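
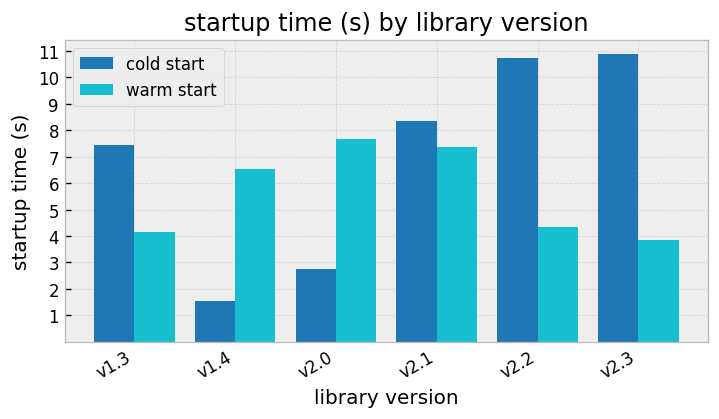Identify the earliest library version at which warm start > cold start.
v1.4

v1.3: warm start ≈ 4 vs cold start ≈ 7 (not yet); v1.4: warm start ≈ 7 vs cold start ≈ 2 (first crossover).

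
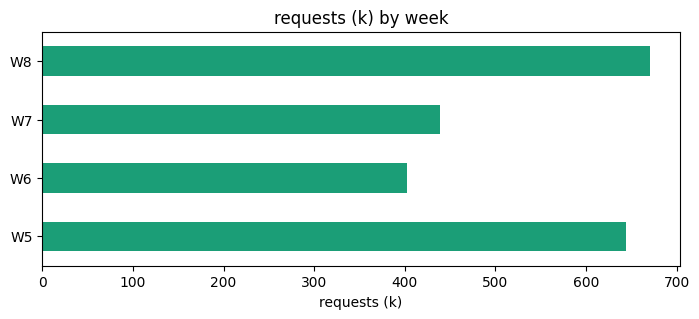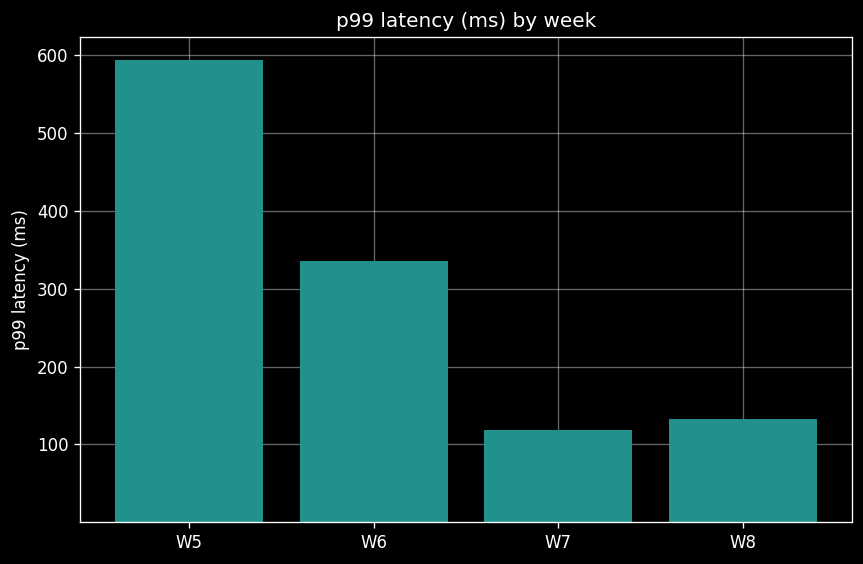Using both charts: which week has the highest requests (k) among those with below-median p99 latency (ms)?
W8

Chart 2 median p99 latency (ms) ≈ 200; below-median weeks: W7, W8. Among those, W8 has the highest requests (k) (≈ 700).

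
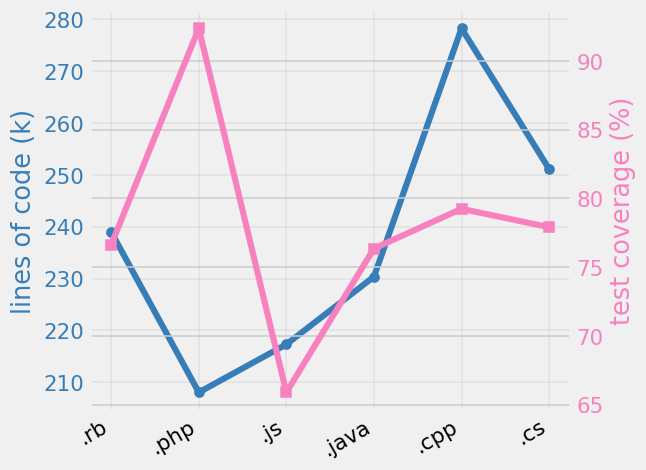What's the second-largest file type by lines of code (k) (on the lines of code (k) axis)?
Top 3 (on the lines of code (k) axis): .cpp ≈ 280, .cs ≈ 250, .rb ≈ 240.

.cs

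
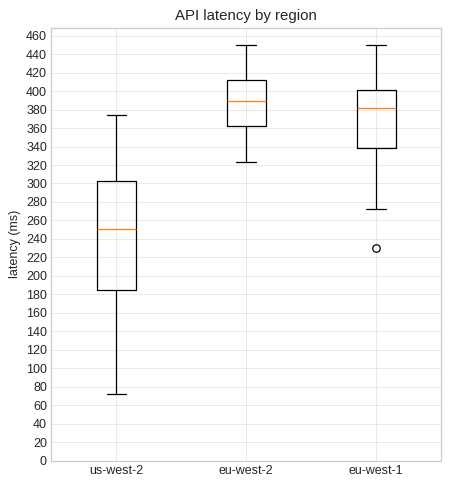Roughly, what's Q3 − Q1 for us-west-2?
Q3 ≈ 300, Q1 ≈ 180; IQR ≈ 120.

≈ 120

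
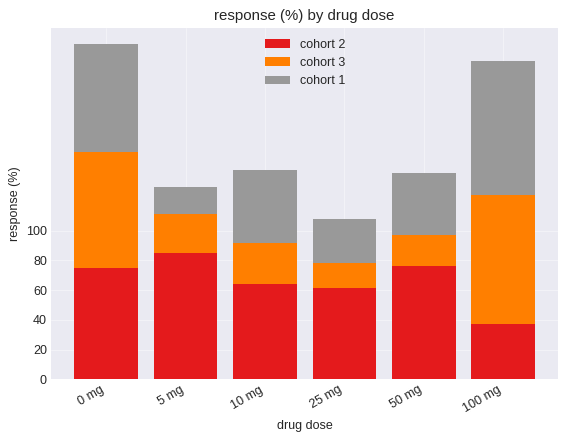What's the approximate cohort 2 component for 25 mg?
cohort 2 top ≈ 60, bottom ≈ 0; segment ≈ 60.

≈ 60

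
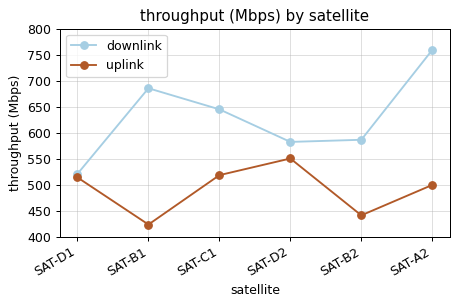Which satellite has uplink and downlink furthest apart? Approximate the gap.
SAT-B1: uplink ≈ 400, downlink ≈ 700 → gap ≈ 300. Next-largest (SAT-A2) is only ≈ 250.

SAT-B1, ≈ 300 Mbps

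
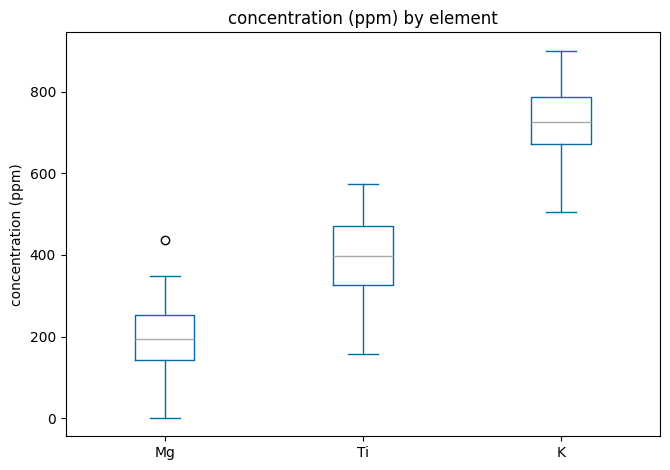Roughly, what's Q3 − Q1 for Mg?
Q3 ≈ 250, Q1 ≈ 150; IQR ≈ 100.

≈ 100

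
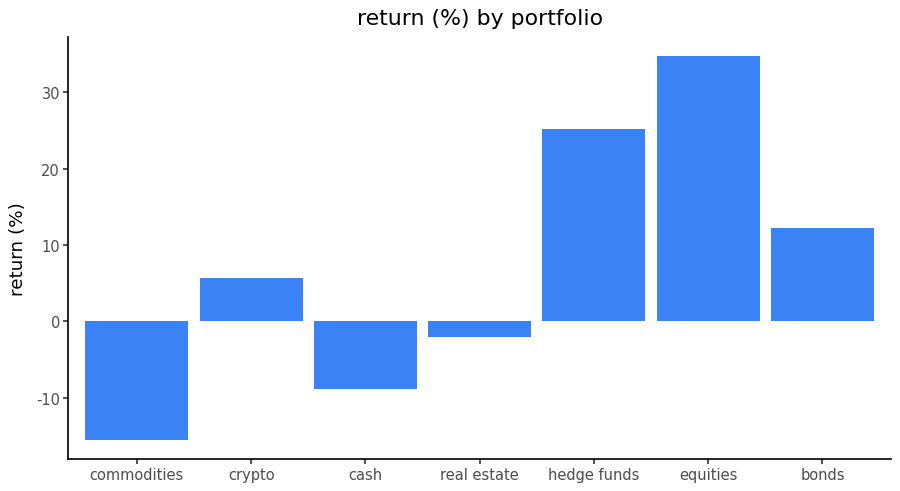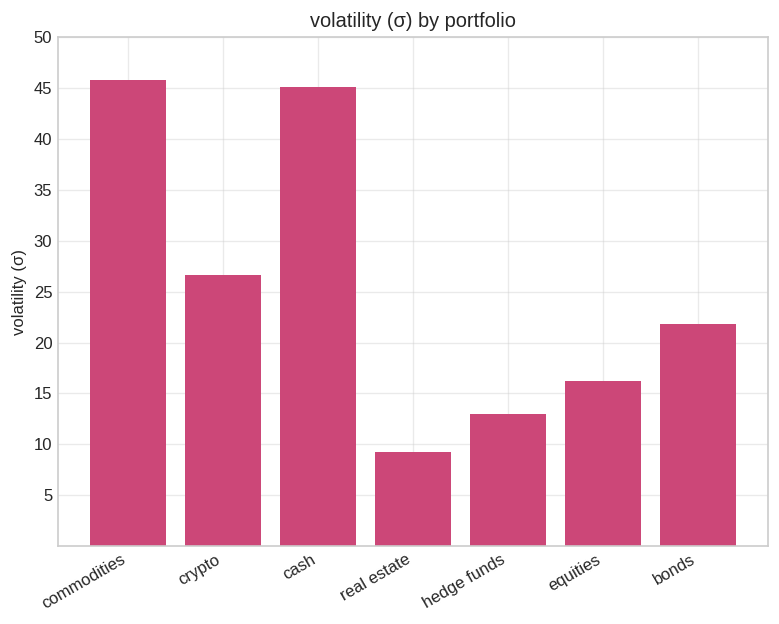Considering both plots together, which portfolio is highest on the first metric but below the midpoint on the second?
equities

Chart 2 median volatility (σ) ≈ 20; below-median portfolios: real estate, hedge funds, equities. Among those, equities has the highest return (%) (≈ 35).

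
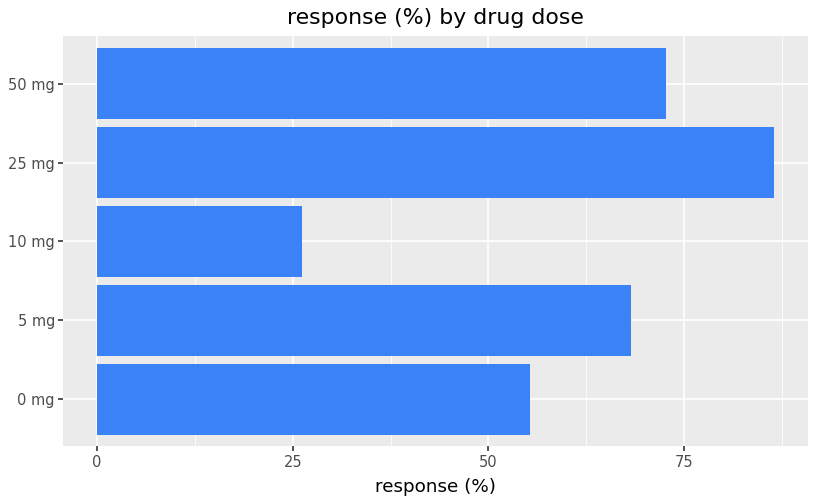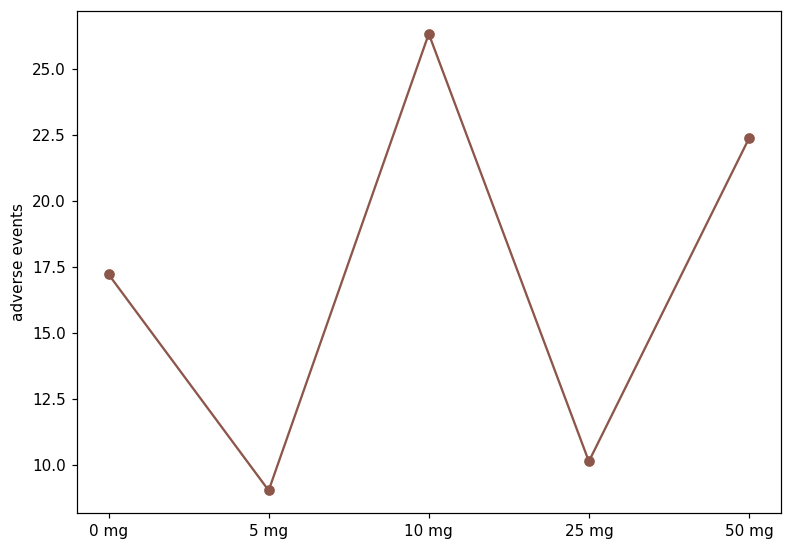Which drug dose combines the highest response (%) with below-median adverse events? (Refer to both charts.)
Chart 2 median adverse events ≈ 15; below-median drug doses: 5 mg, 25 mg. Among those, 25 mg has the highest response (%) (≈ 90).

25 mg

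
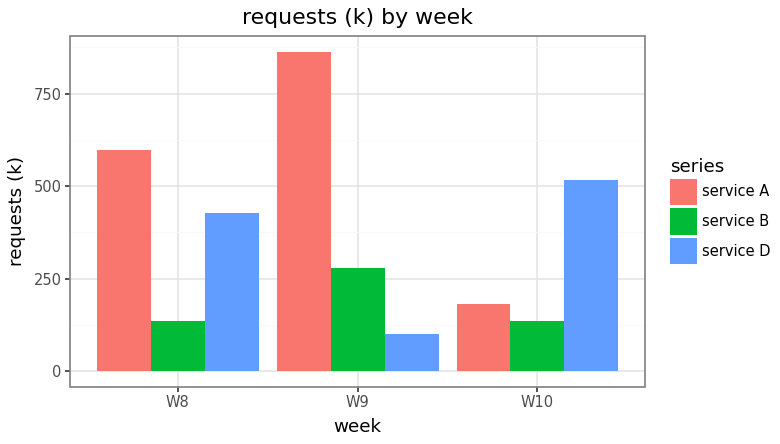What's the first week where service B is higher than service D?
W8: service B ≈ 100 vs service D ≈ 400 (not yet); W9: service B ≈ 300 vs service D ≈ 100 (first crossover).

W9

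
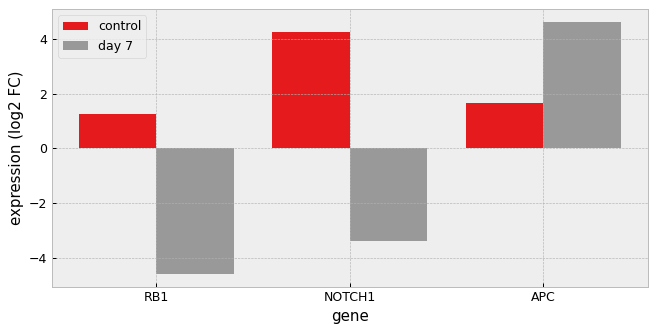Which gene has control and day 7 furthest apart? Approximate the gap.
NOTCH1, ≈ 7 log2 FC

NOTCH1: control ≈ 4, day 7 ≈ -3 → gap ≈ 7. Next-largest (RB1) is only ≈ 6.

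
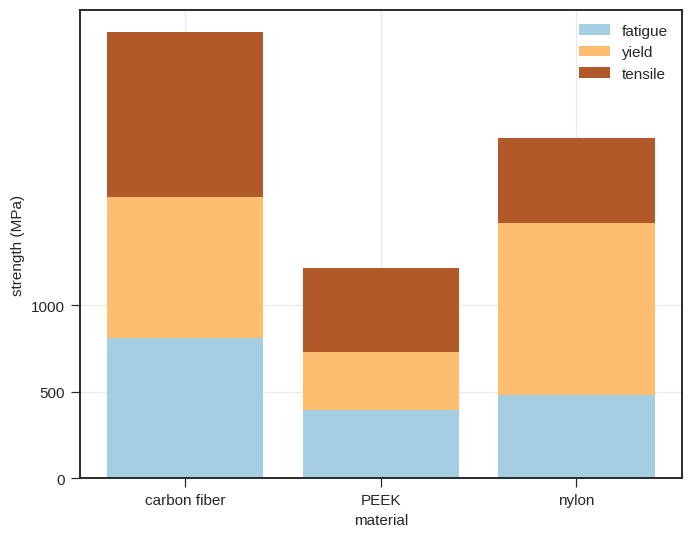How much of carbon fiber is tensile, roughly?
tensile top ≈ 2500, bottom ≈ 1500; segment ≈ 1000.

≈ 1000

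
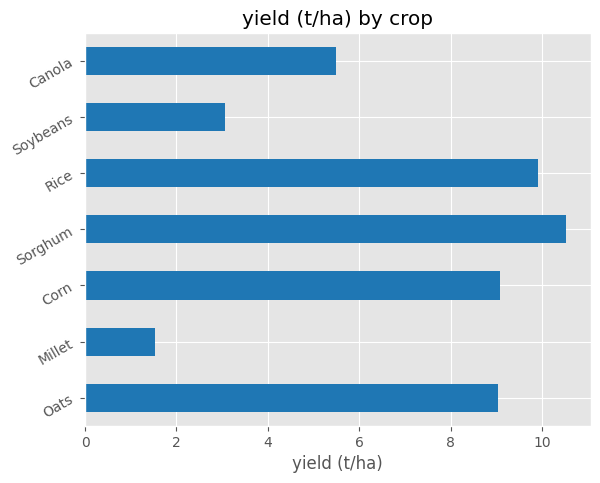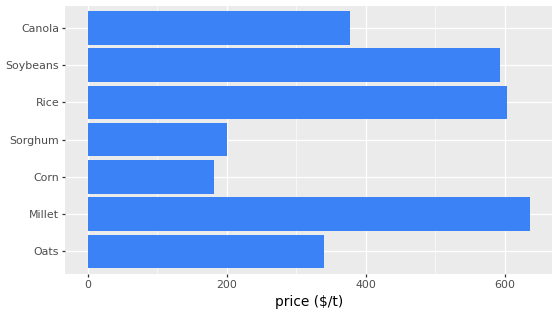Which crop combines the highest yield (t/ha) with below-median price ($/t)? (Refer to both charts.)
Chart 2 median price ($/t) ≈ 400; below-median crops: Oats, Corn, Sorghum. Among those, Sorghum has the highest yield (t/ha) (≈ 11).

Sorghum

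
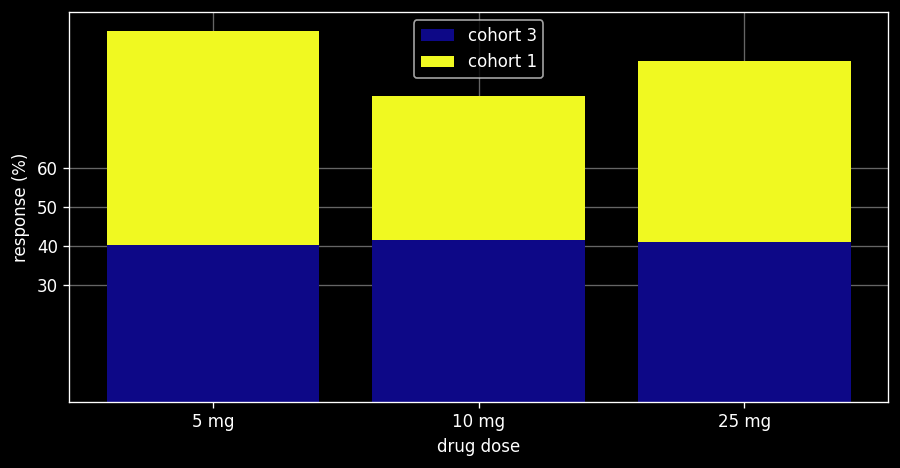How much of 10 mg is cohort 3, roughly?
cohort 3 top ≈ 40, bottom ≈ 0; segment ≈ 40.

≈ 40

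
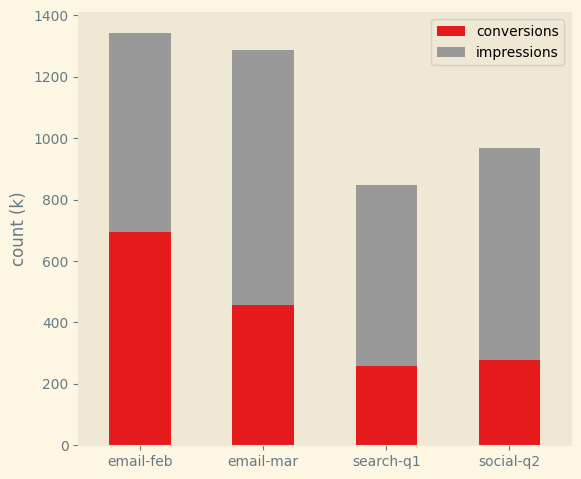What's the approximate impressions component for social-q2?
≈ 800

impressions top ≈ 1000, bottom ≈ 200; segment ≈ 800.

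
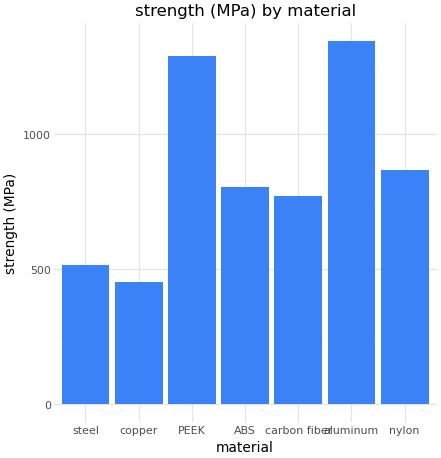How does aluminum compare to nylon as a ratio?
≈ 1.75×

aluminum ≈ 1400, nylon ≈ 800; 1400/800 ≈ 1.75.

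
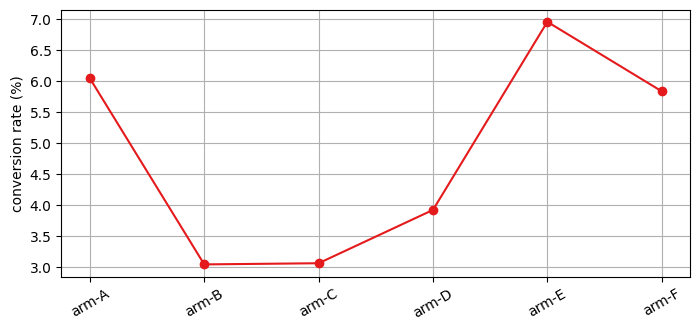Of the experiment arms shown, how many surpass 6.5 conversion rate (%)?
1

Above 6.5: arm-E.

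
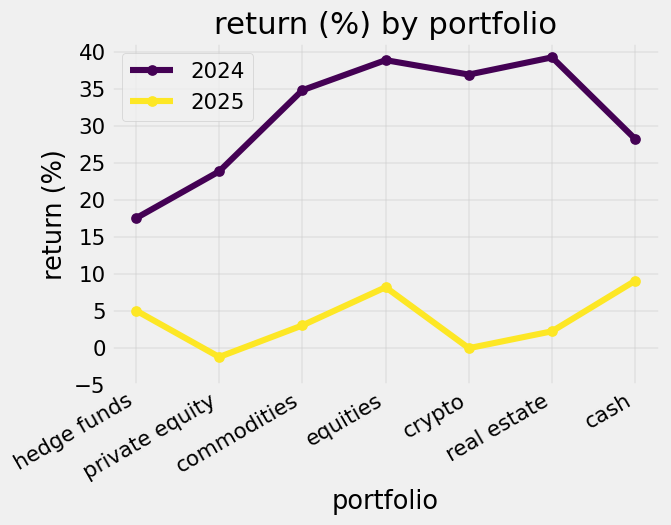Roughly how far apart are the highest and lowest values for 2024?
≈ 25

Max real estate ≈ 40, min hedge funds ≈ 15; range ≈ 25.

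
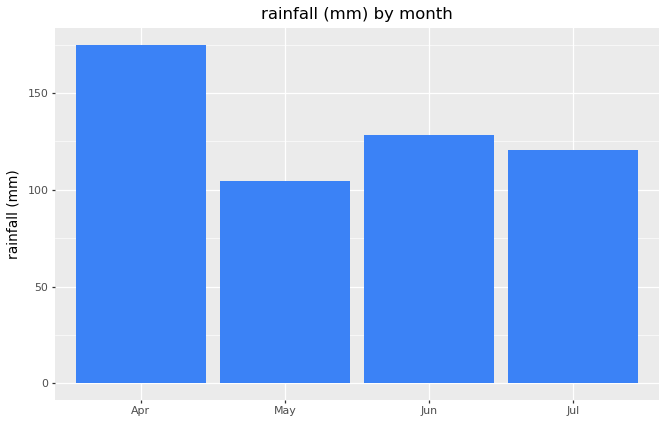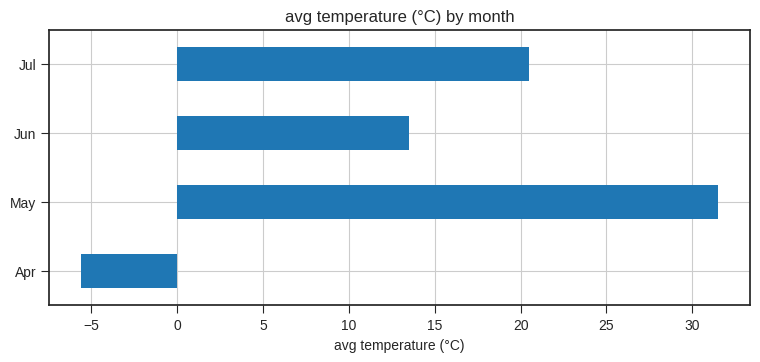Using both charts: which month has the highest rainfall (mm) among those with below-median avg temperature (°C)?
Apr

Chart 2 median avg temperature (°C) ≈ 15; below-median months: Apr, Jun. Among those, Apr has the highest rainfall (mm) (≈ 180).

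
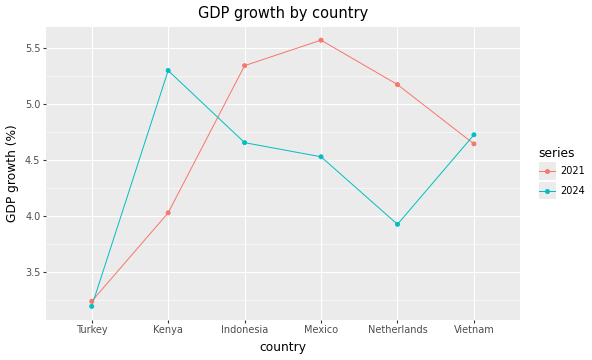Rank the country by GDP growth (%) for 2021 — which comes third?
Top 4 for 2021: Mexico ≈ 5.6, Indonesia ≈ 5.4, Netherlands ≈ 5.2, Vietnam ≈ 4.6.

Netherlands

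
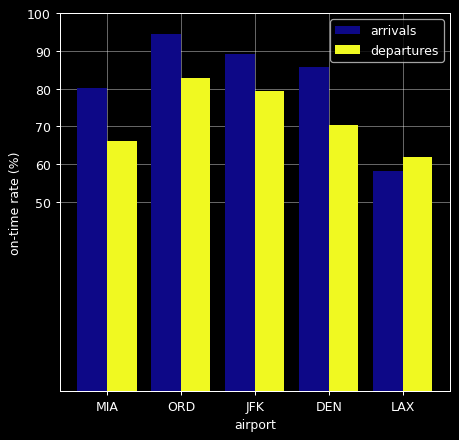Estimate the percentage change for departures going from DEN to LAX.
DEN ≈ 70, LAX ≈ 60; (60 − 70) / 70 ≈ -14.3%.

≈ -14.3%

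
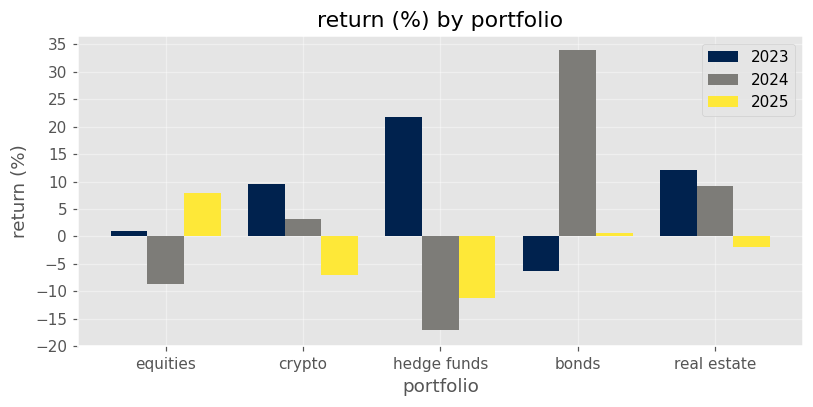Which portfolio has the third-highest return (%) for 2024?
Top 4 for 2024: bonds ≈ 35, real estate ≈ 10, crypto ≈ 5, equities ≈ -10.

crypto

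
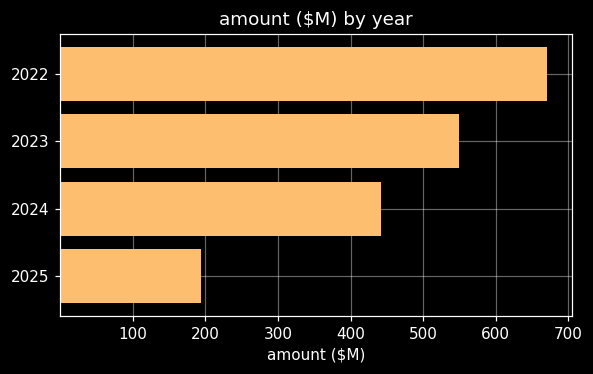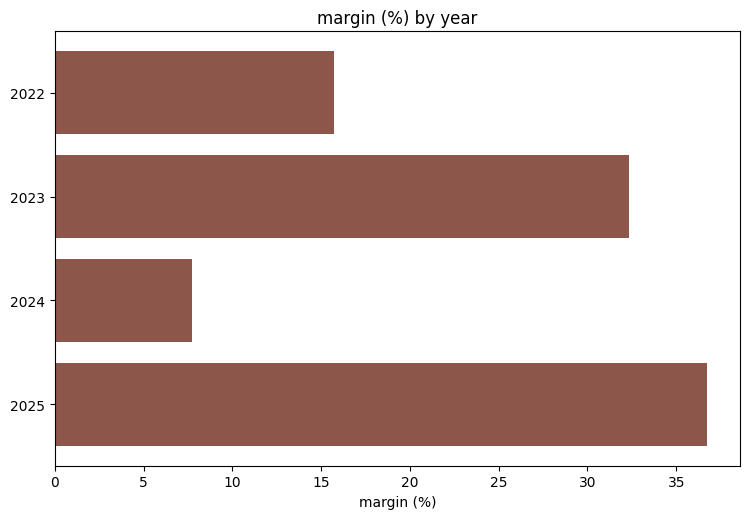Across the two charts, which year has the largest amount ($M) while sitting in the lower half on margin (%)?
2022

Chart 2 median margin (%) ≈ 25; below-median years: 2022, 2024. Among those, 2022 has the highest amount ($M) (≈ 700).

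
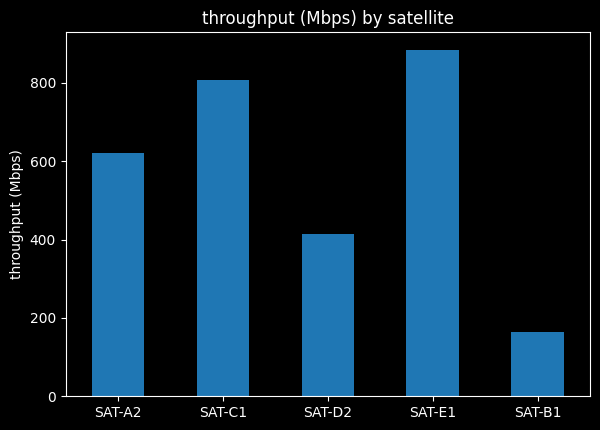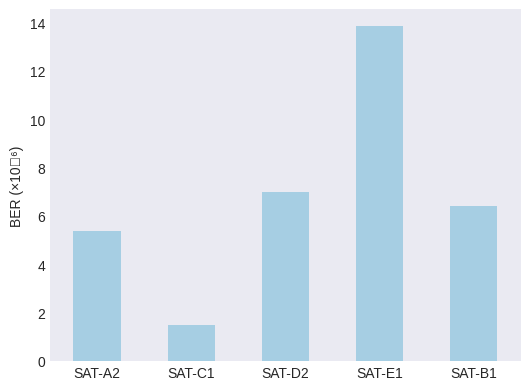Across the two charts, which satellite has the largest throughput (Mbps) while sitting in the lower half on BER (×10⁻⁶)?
SAT-C1

Chart 2 median BER (×10⁻⁶) ≈ 6; below-median satellites: SAT-A2, SAT-C1. Among those, SAT-C1 has the highest throughput (Mbps) (≈ 800).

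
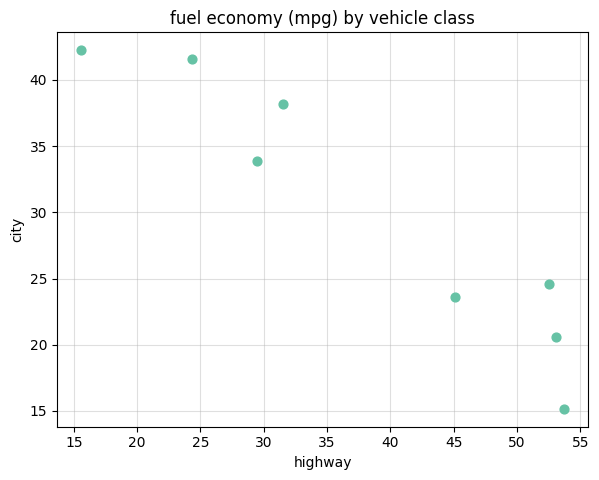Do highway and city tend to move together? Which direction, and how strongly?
negative, strong

Points are negatively correlated; strong (|r| ≈ 1.0).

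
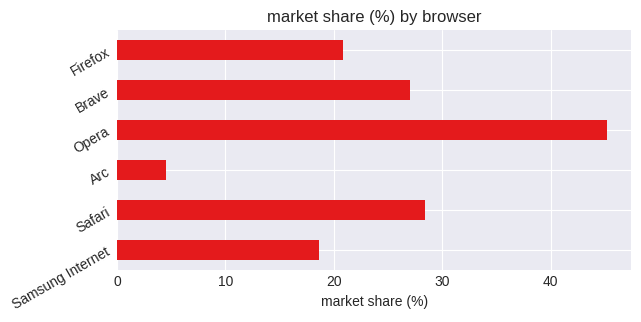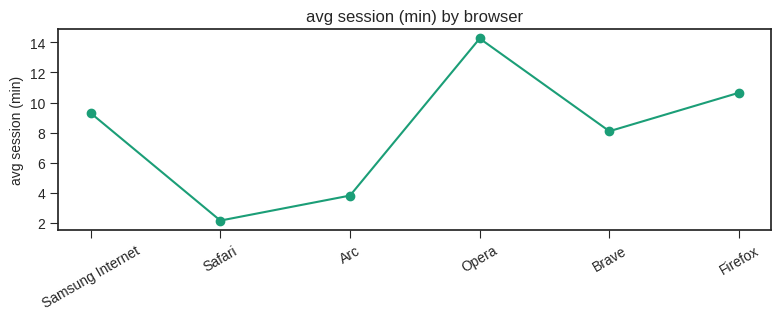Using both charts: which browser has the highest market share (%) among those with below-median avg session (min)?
Chart 2 median avg session (min) ≈ 8; below-median browsers: Safari, Arc, Brave. Among those, Safari has the highest market share (%) (≈ 30).

Safari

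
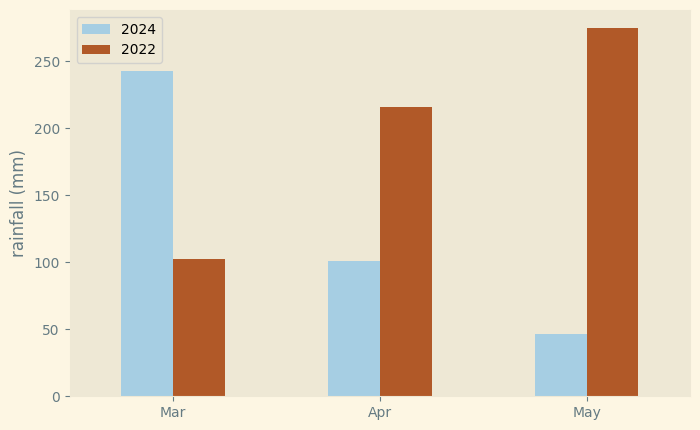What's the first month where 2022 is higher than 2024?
Apr

Mar: 2022 ≈ 100 vs 2024 ≈ 250 (not yet); Apr: 2022 ≈ 225 vs 2024 ≈ 100 (first crossover).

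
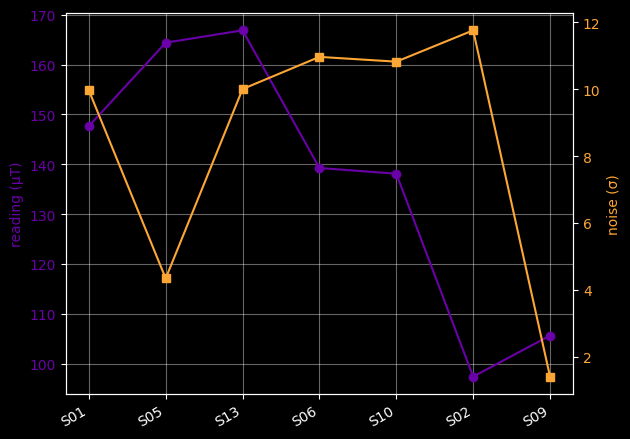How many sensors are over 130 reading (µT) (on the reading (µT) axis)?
Above 130: S01, S05, S13, S06, S10.

5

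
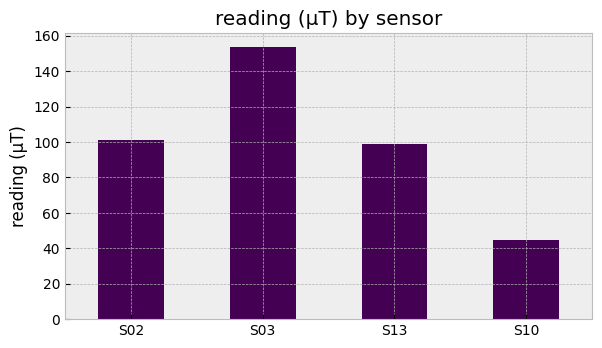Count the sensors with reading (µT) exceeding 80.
Above 80: S02, S03, S13.

3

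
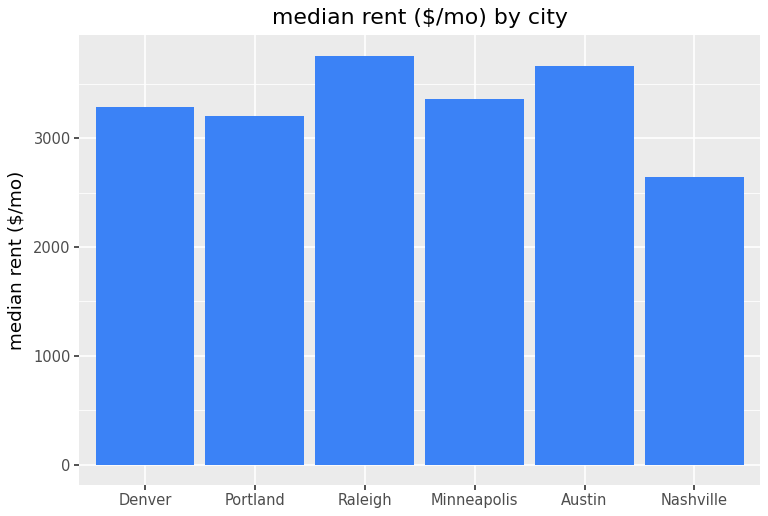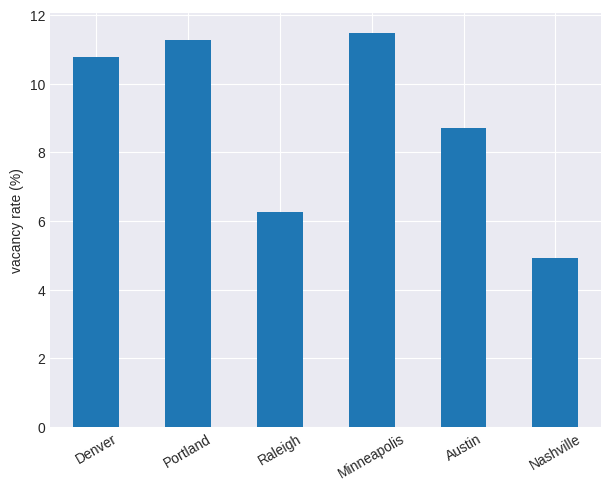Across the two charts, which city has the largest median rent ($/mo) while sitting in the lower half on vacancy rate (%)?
Chart 2 median vacancy rate (%) ≈ 10; below-median cities: Raleigh, Austin, Nashville. Among those, Raleigh has the highest median rent ($/mo) (≈ 4000).

Raleigh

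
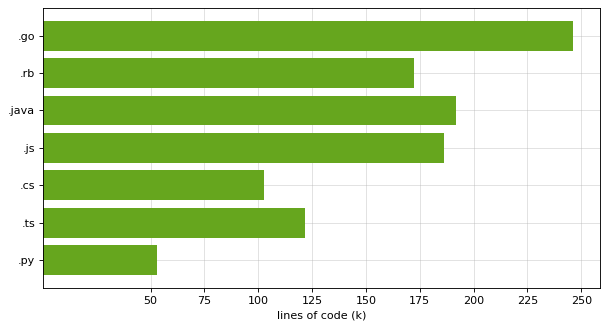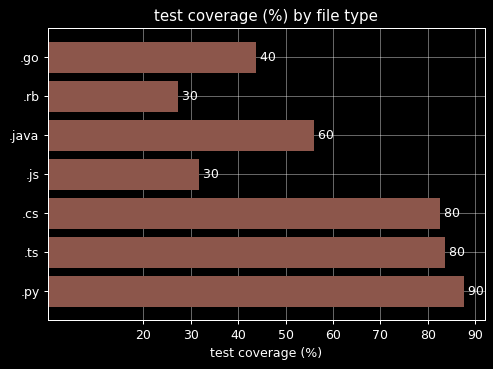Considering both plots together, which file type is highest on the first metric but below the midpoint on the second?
.go

Chart 2 median test coverage (%) ≈ 60; below-median file types: .go, .rb, .js. Among those, .go has the highest lines of code (k) (≈ 250).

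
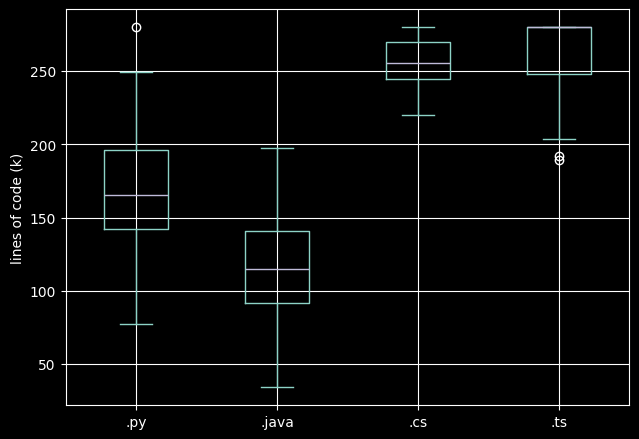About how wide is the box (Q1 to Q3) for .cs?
Q3 ≈ 260, Q1 ≈ 240; IQR ≈ 20.

≈ 20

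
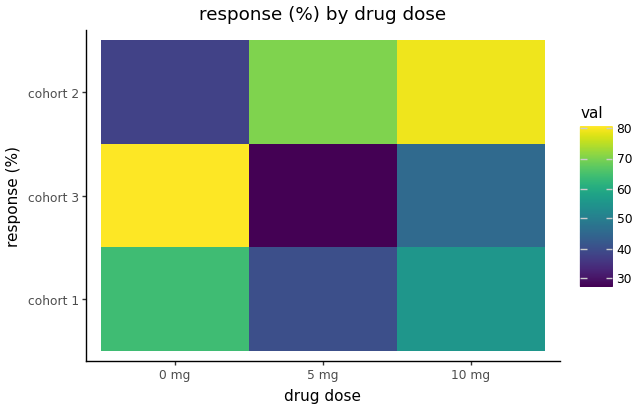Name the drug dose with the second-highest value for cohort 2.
Top 3 for cohort 2: 10 mg ≈ 80, 5 mg ≈ 70, 0 mg ≈ 40.

5 mg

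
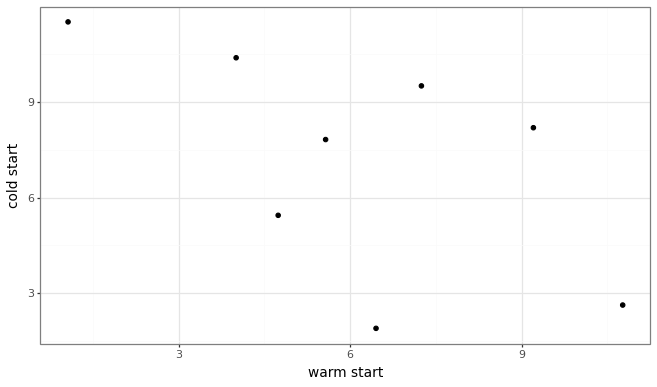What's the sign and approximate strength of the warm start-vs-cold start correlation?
negative, moderate

Points are negatively correlated; moderate (|r| ≈ 0.6).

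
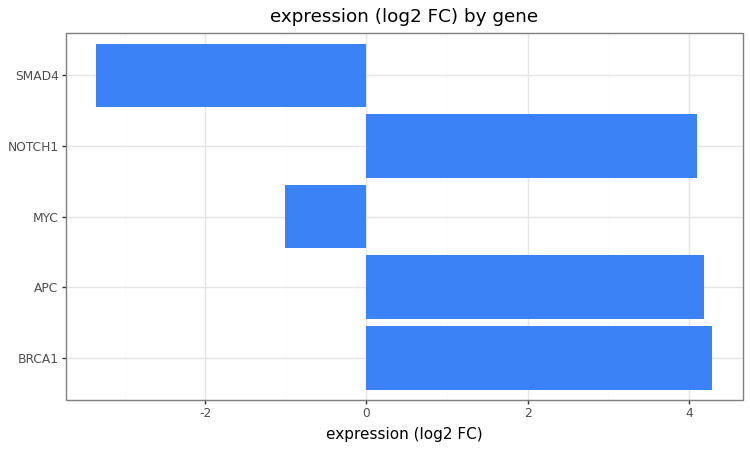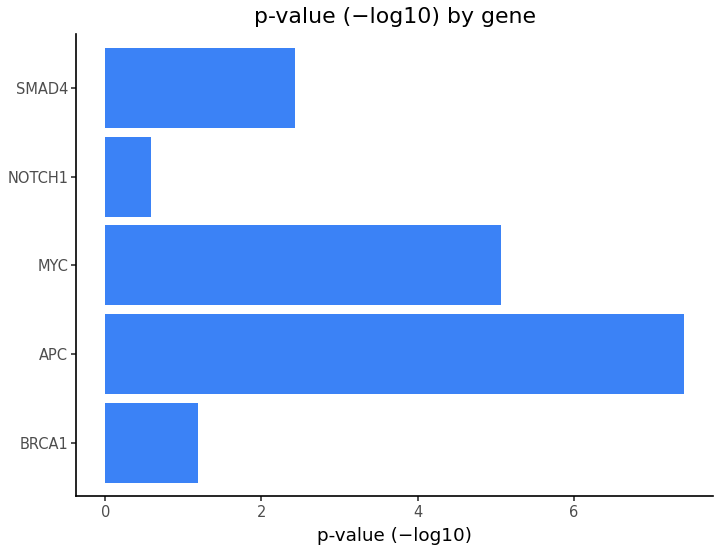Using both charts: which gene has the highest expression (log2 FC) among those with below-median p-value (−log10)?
BRCA1

Chart 2 median p-value (−log10) ≈ 2; below-median genes: BRCA1, NOTCH1. Among those, BRCA1 has the highest expression (log2 FC) (≈ 4.5).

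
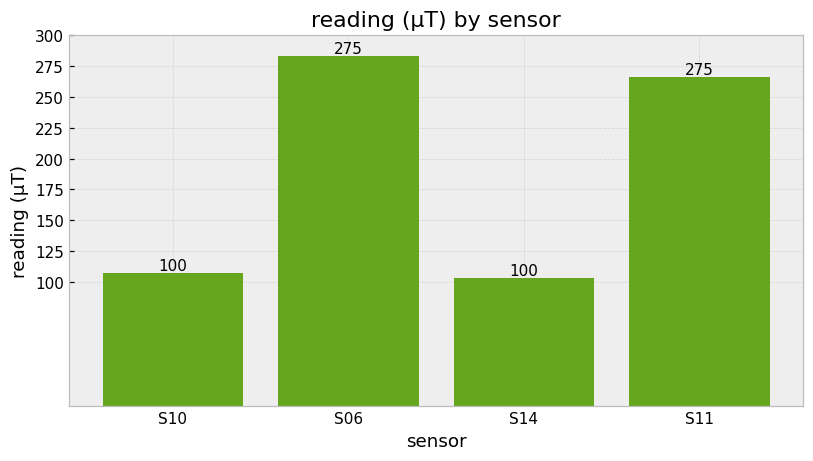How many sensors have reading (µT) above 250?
2

Above 250: S06, S11.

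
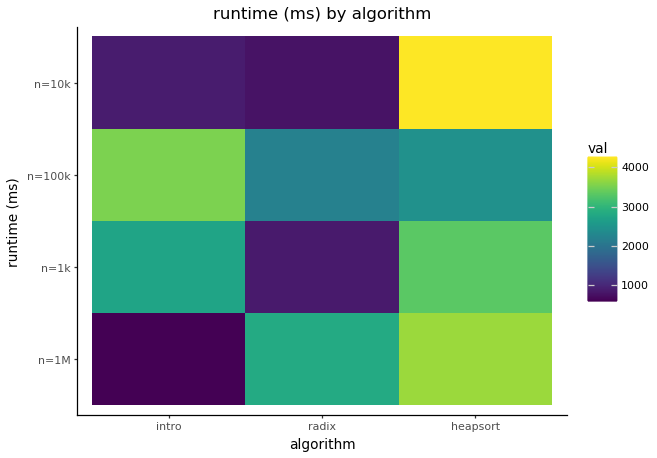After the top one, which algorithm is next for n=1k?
intro

Top 3 for n=1k: heapsort ≈ 3500, intro ≈ 2500, radix ≈ 1000.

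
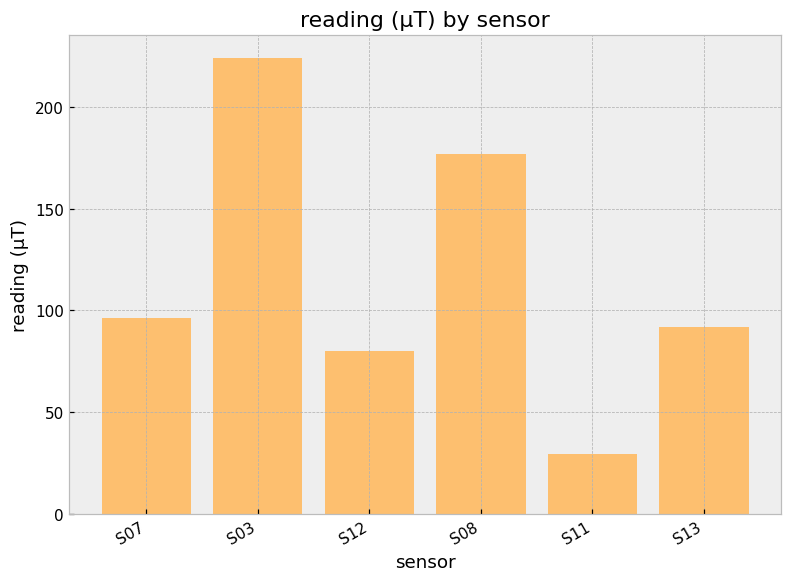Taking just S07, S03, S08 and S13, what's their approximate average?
≈ 150

(100 + 220 + 180 + 100) / 4 ≈ 150.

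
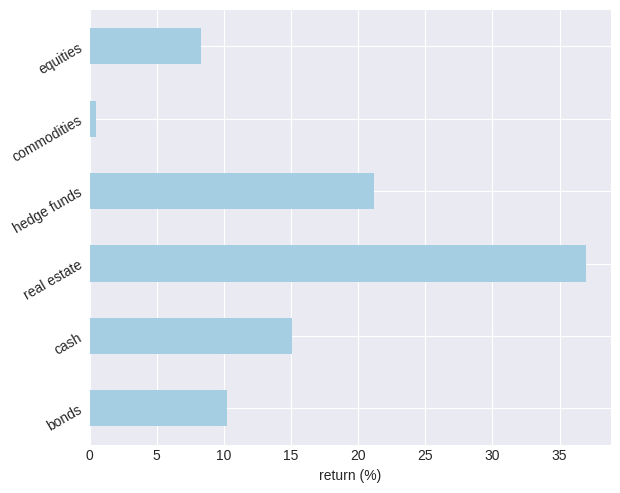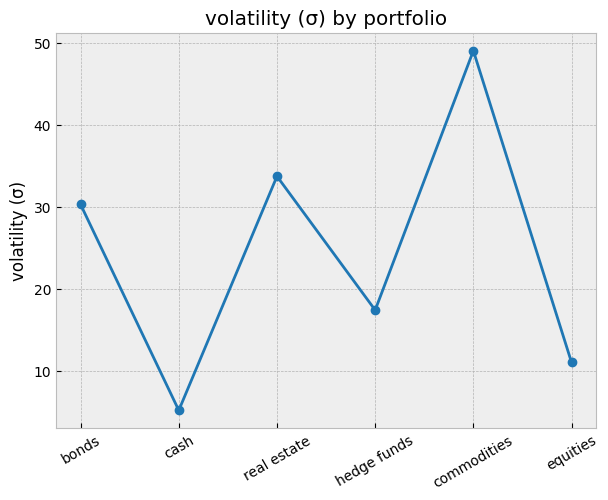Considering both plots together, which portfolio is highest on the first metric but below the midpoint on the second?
Chart 2 median volatility (σ) ≈ 25; below-median portfolios: cash, hedge funds, equities. Among those, hedge funds has the highest return (%) (≈ 20).

hedge funds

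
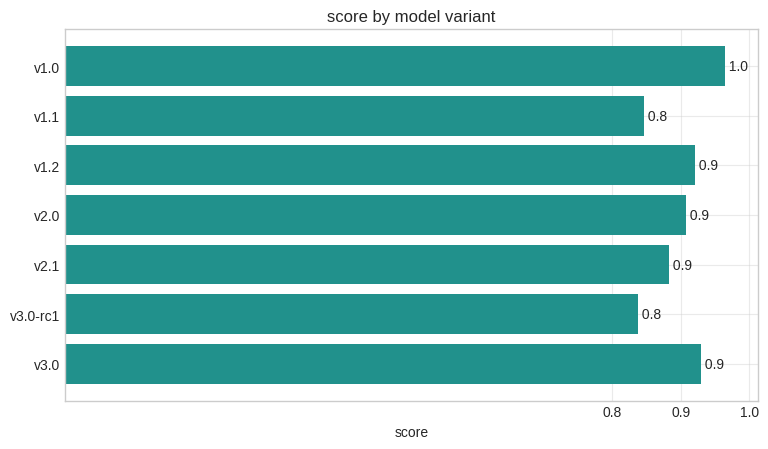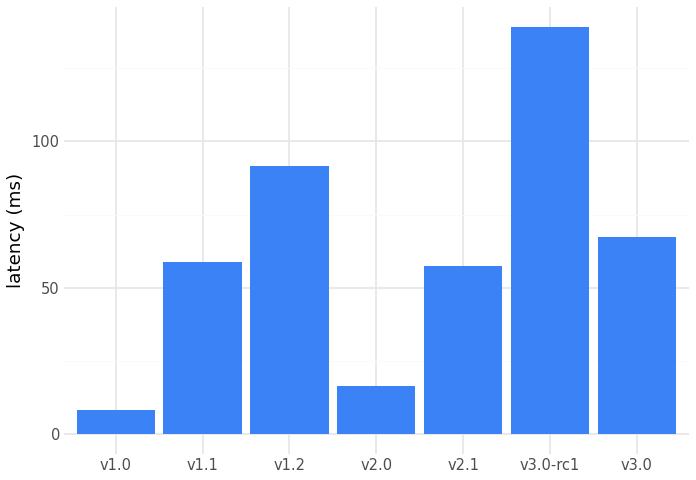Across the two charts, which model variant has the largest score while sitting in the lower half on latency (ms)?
Chart 2 median latency (ms) ≈ 60; below-median model variants: v1.0, v2.0, v2.1. Among those, v1.0 has the highest score (≈ 1).

v1.0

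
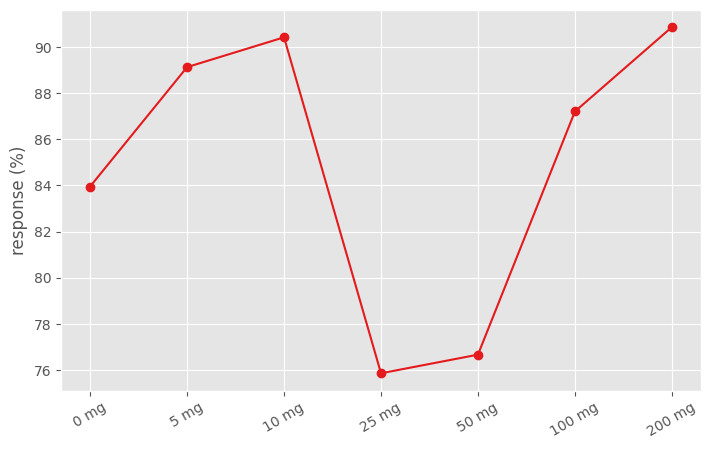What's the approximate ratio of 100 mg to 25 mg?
100 mg ≈ 88, 25 mg ≈ 76; 88/76 ≈ 1.16.

≈ 1.16×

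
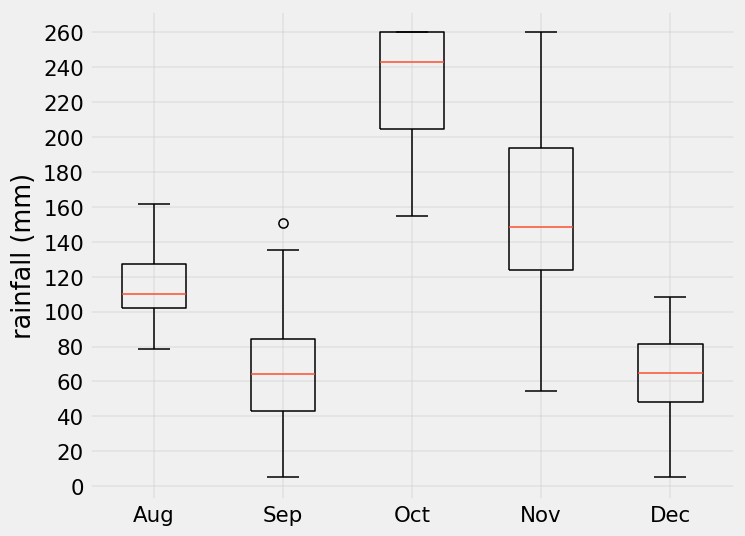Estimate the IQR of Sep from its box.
Q3 ≈ 80, Q1 ≈ 40; IQR ≈ 40.

≈ 40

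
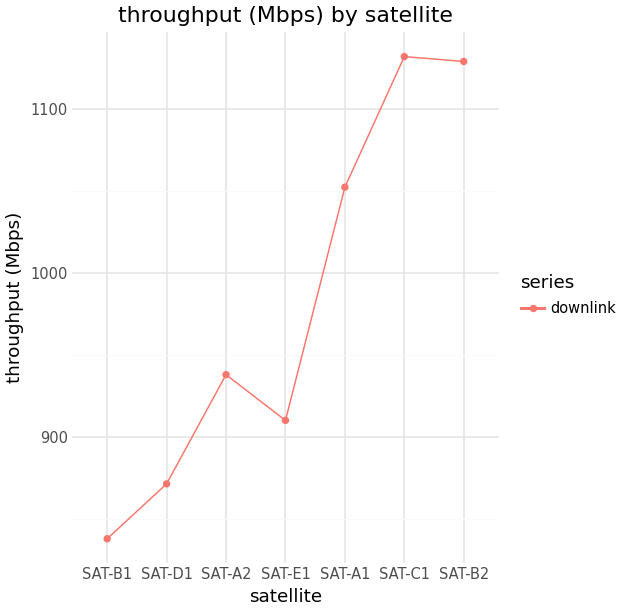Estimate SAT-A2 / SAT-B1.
SAT-A2 ≈ 950, SAT-B1 ≈ 850; 950/850 ≈ 1.12.

≈ 1.12×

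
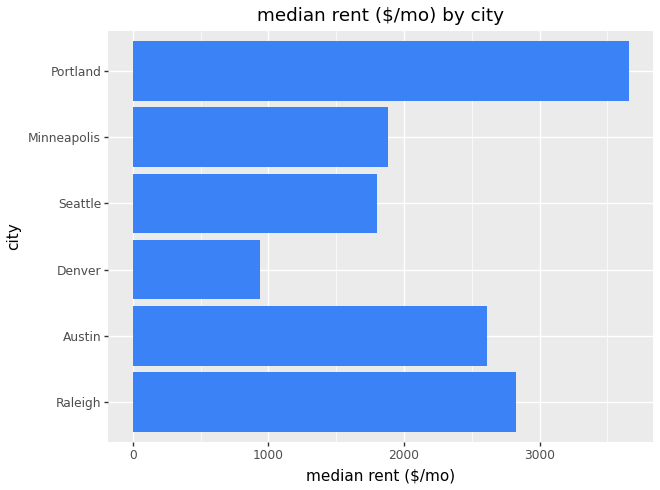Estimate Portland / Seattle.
Portland ≈ 3500, Seattle ≈ 2000; 3500/2000 ≈ 1.75.

≈ 1.75×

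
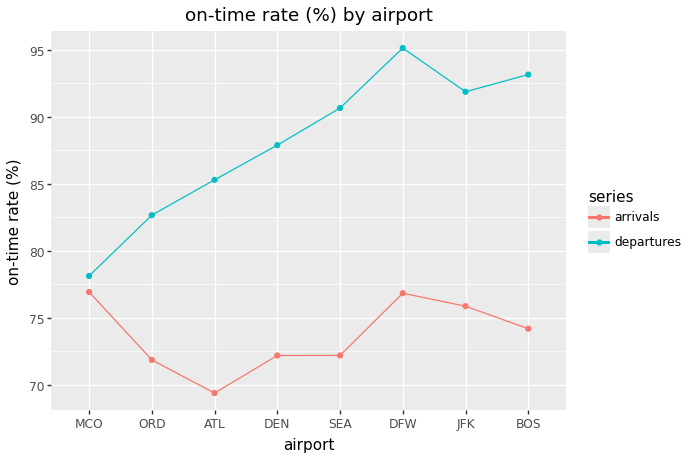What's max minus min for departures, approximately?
≈ 15

Max DFW ≈ 95, min MCO ≈ 80; range ≈ 15.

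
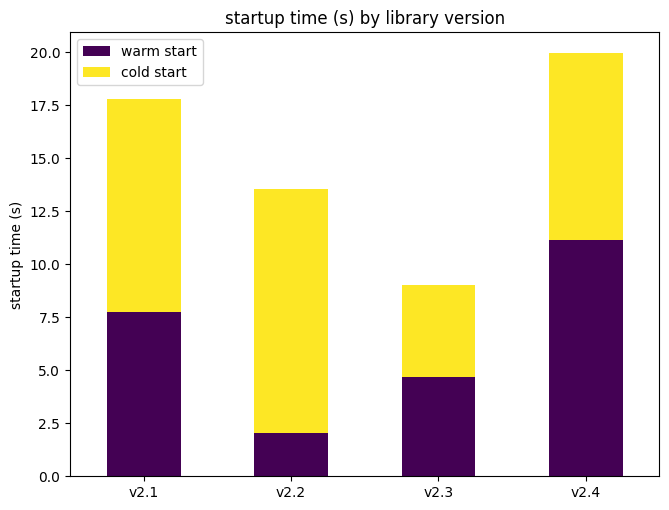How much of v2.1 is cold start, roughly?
≈ 10

cold start top ≈ 18, bottom ≈ 8; segment ≈ 10.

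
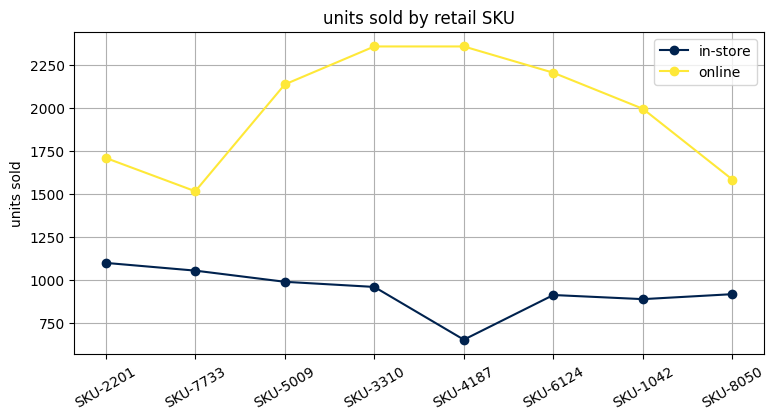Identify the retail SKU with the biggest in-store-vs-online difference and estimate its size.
SKU-4187, ≈ 1800

SKU-4187: in-store ≈ 600, online ≈ 2400 → gap ≈ 1800. Next-largest (SKU-3310) is only ≈ 1400.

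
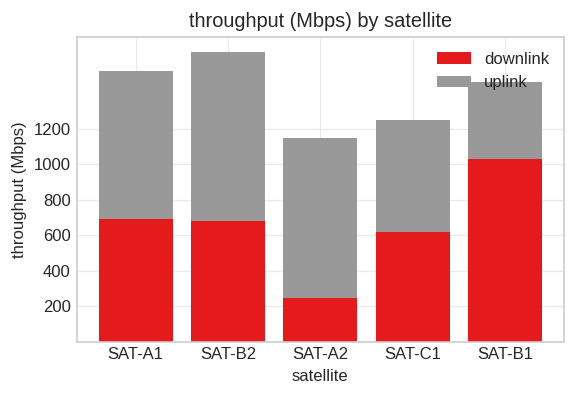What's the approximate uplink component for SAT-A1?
uplink top ≈ 1600, bottom ≈ 600; segment ≈ 1000.

≈ 1000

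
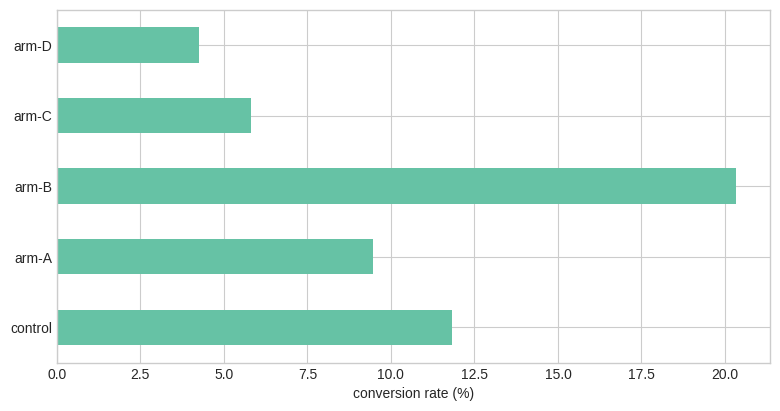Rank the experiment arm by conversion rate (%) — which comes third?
arm-A

Top 4: arm-B ≈ 20, control ≈ 12, arm-A ≈ 10, arm-C ≈ 6.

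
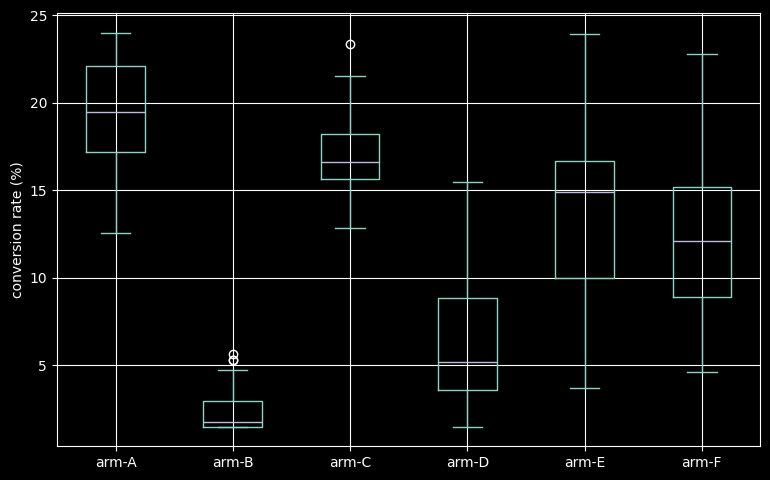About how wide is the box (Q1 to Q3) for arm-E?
Q3 ≈ 16, Q1 ≈ 10; IQR ≈ 6.

≈ 6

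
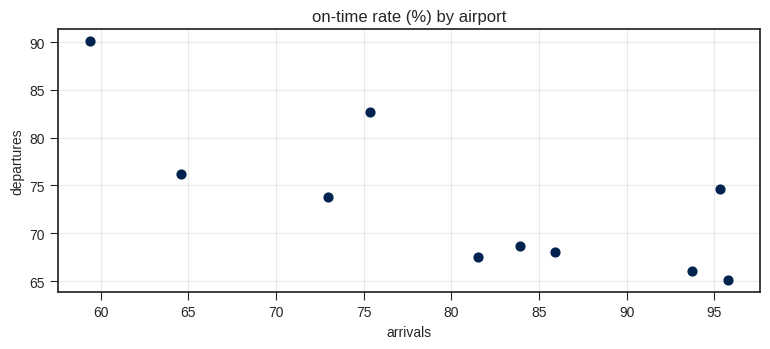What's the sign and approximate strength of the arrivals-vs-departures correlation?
negative, strong

Points are negatively correlated; strong (|r| ≈ 0.8).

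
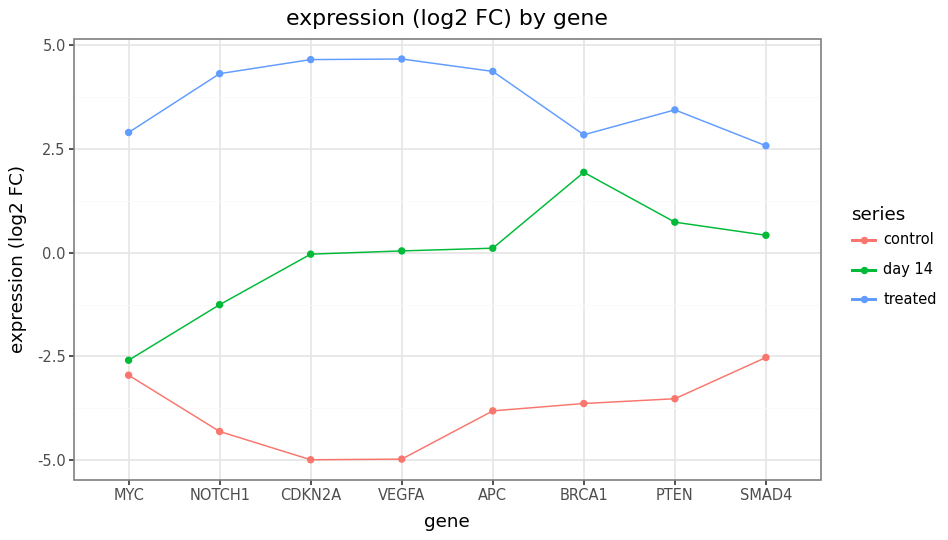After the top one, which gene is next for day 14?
Top 3 for day 14: BRCA1 ≈ 2, PTEN ≈ 1, SMAD4 ≈ 0.

PTEN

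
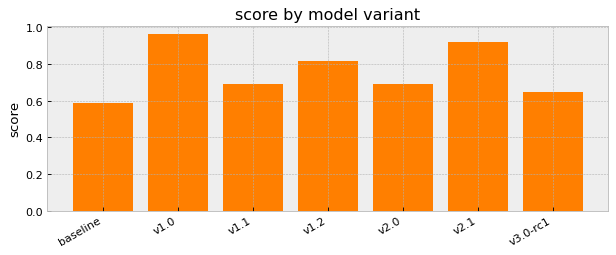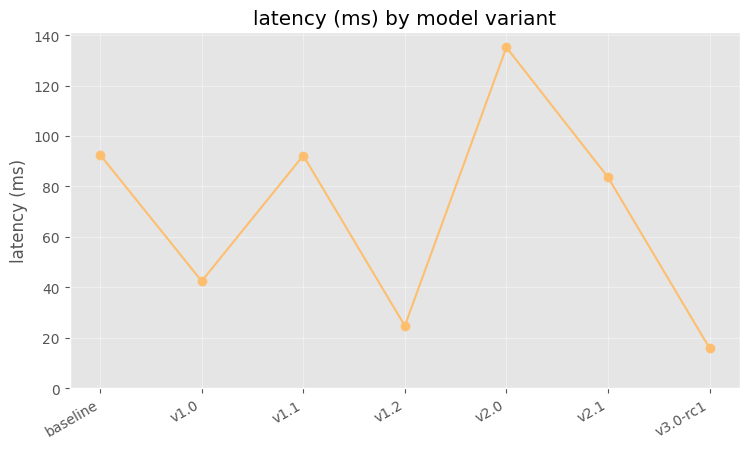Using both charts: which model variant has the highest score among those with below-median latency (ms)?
v1.0

Chart 2 median latency (ms) ≈ 80; below-median model variants: v1.0, v1.2, v3.0-rc1. Among those, v1.0 has the highest score (≈ 1).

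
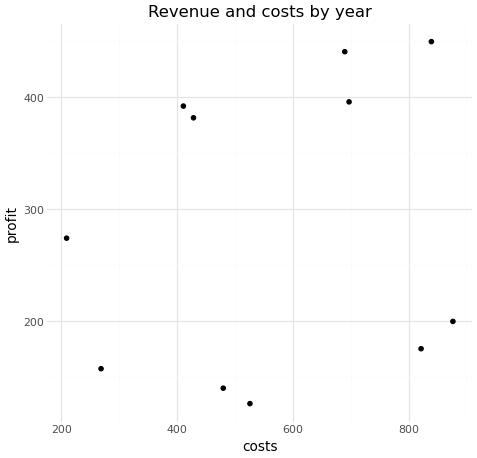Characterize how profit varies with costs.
no clear correlation

Points are roughly uncorrelated; weak (|r| ≈ 0.2).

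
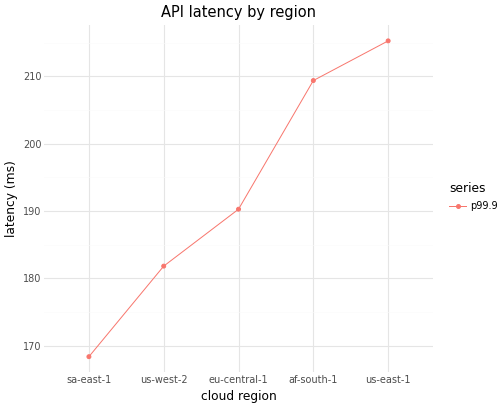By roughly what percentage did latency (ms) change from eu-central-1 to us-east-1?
eu-central-1 ≈ 190, us-east-1 ≈ 215; (215 − 190) / 190 ≈ +13.2%.

≈ +13.2%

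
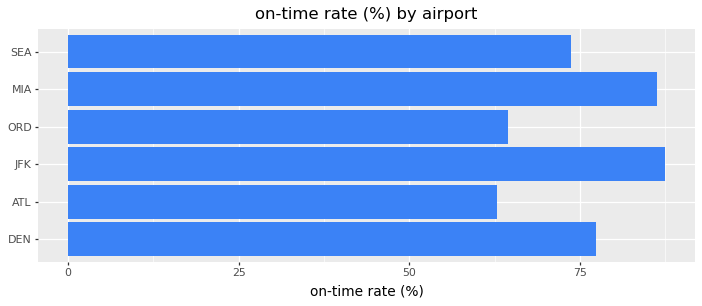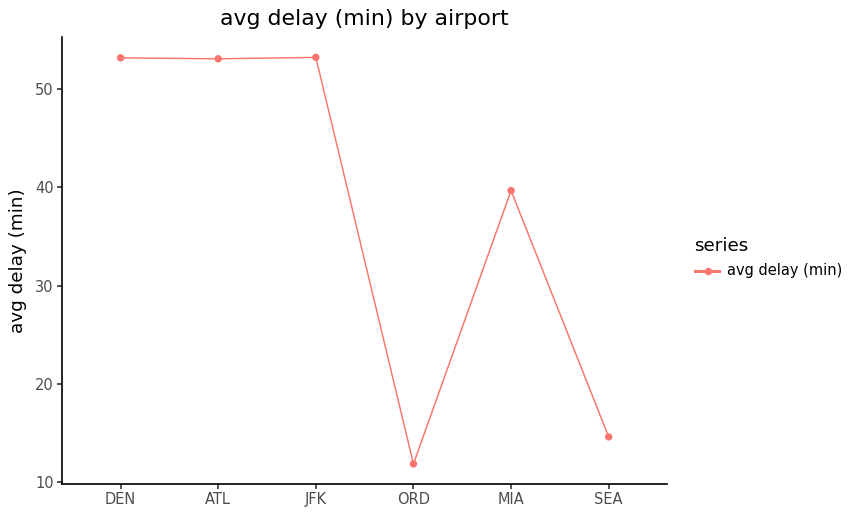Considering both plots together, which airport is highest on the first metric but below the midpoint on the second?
MIA

Chart 2 median avg delay (min) ≈ 45; below-median airports: ORD, MIA, SEA. Among those, MIA has the highest on-time rate (%) (≈ 90).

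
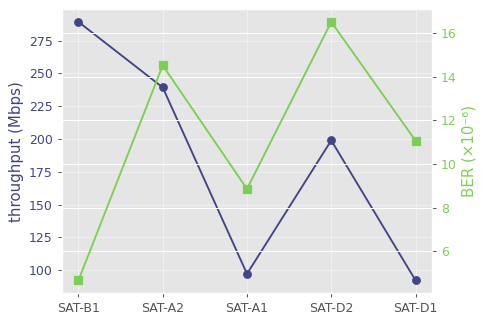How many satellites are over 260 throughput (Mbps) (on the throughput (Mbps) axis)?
1

Above 260: SAT-B1.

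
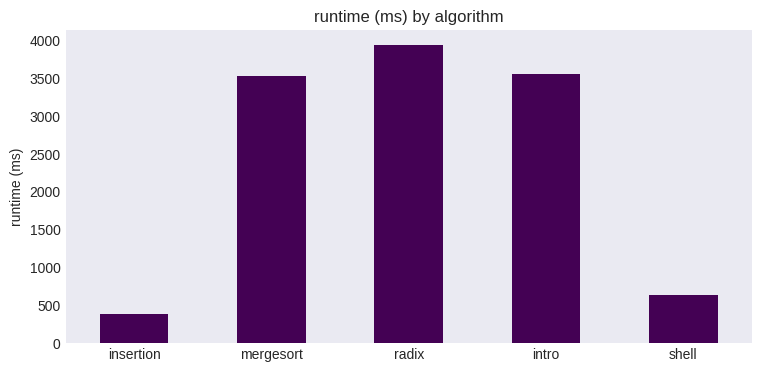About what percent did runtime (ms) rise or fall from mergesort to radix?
≈ +14.3%

mergesort ≈ 3500, radix ≈ 4000; (4000 − 3500) / 3500 ≈ +14.3%.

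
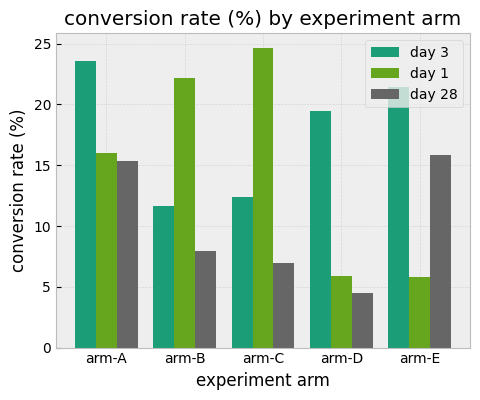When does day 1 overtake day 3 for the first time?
arm-A: day 1 ≈ 15 vs day 3 ≈ 25 (not yet); arm-B: day 1 ≈ 20 vs day 3 ≈ 10 (first crossover).

arm-B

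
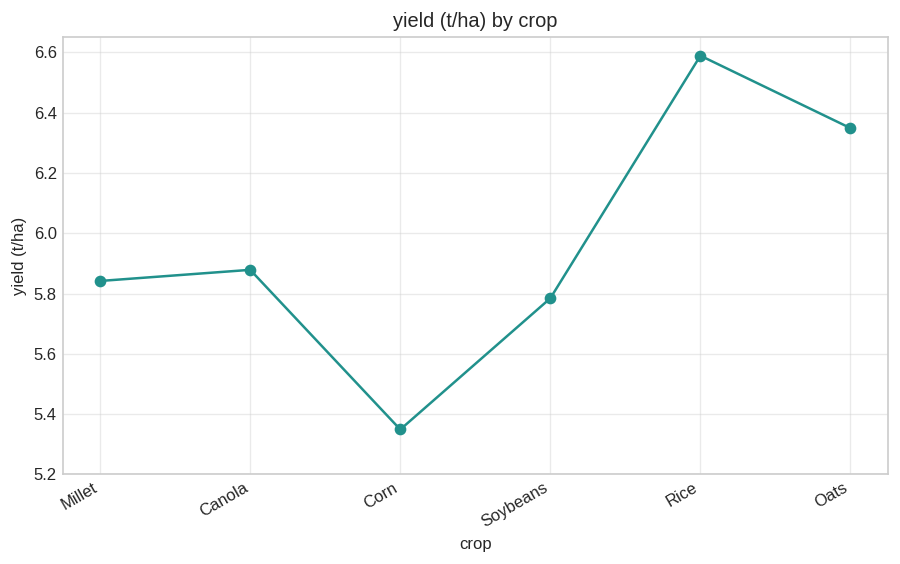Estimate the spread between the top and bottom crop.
≈ 1.2

Max Rice ≈ 6.6, min Corn ≈ 5.4; range ≈ 1.2.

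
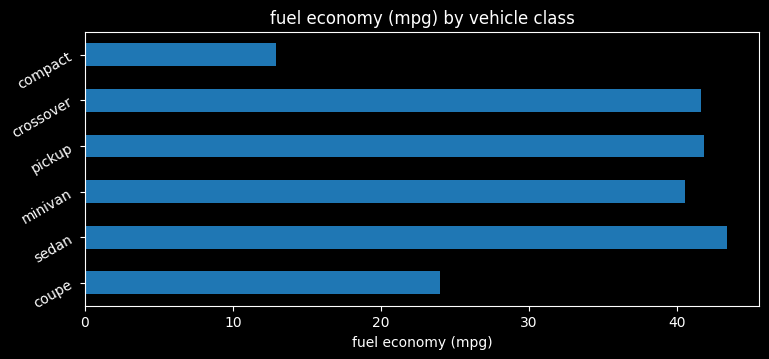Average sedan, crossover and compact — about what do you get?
≈ 33

(45 + 40 + 15) / 3 ≈ 33.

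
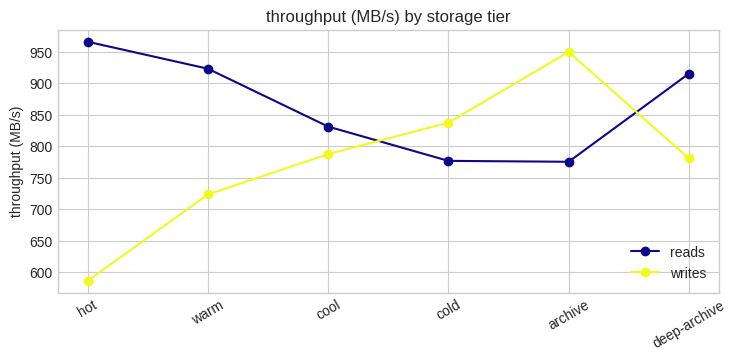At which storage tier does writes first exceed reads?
cool: writes ≈ 800 vs reads ≈ 850 (not yet); cold: writes ≈ 850 vs reads ≈ 800 (first crossover).

cold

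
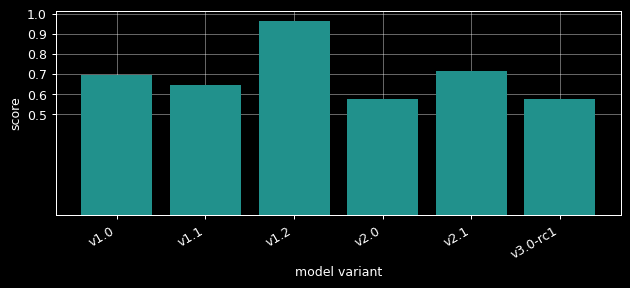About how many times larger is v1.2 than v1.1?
≈ 1.67×

v1.2 ≈ 1.0, v1.1 ≈ 0.6; 1.0/0.6 ≈ 1.67.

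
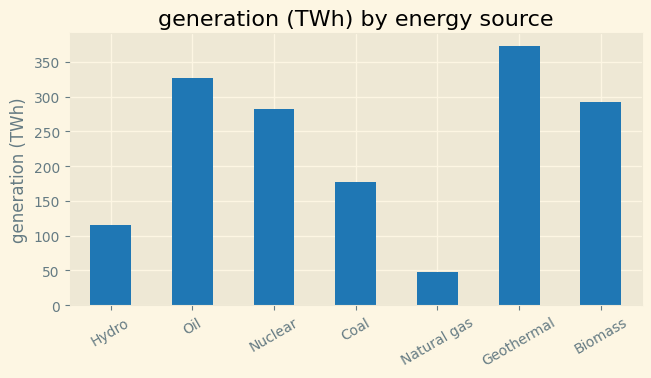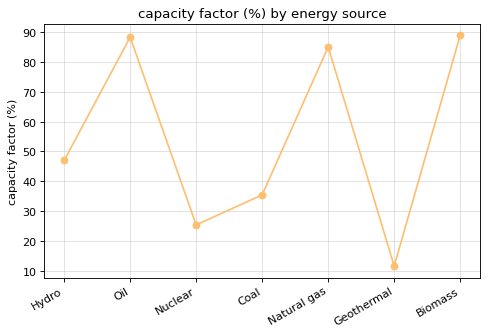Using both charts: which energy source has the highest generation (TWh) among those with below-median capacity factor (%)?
Chart 2 median capacity factor (%) ≈ 50; below-median energy sources: Nuclear, Coal, Geothermal. Among those, Geothermal has the highest generation (TWh) (≈ 350).

Geothermal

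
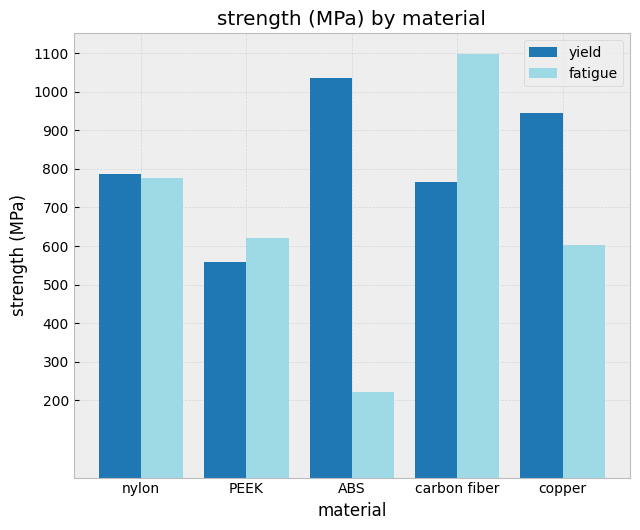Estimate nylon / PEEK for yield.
≈ 1.33×

nylon ≈ 800, PEEK ≈ 600; 800/600 ≈ 1.33.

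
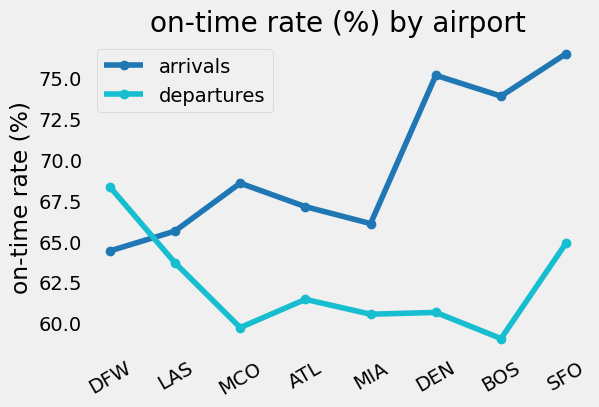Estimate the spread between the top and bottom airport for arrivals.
≈ 12

Max SFO ≈ 76, min DFW ≈ 64; range ≈ 12.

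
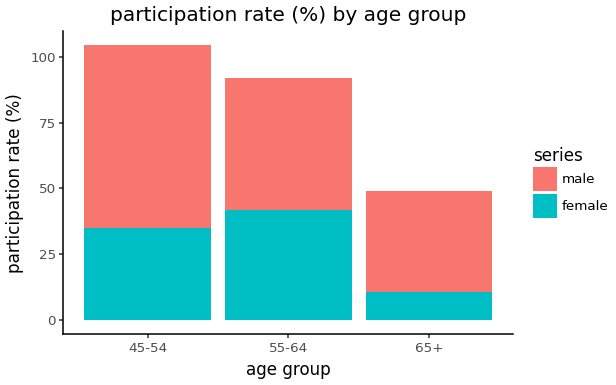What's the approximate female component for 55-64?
female top ≈ 40, bottom ≈ 0; segment ≈ 40.

≈ 40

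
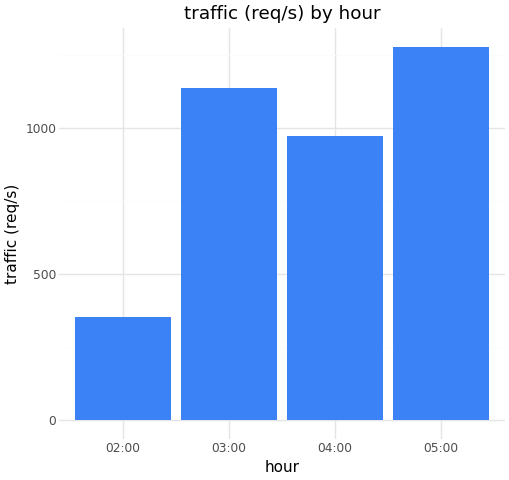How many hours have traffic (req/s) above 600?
3

Above 600: 03:00, 04:00, 05:00.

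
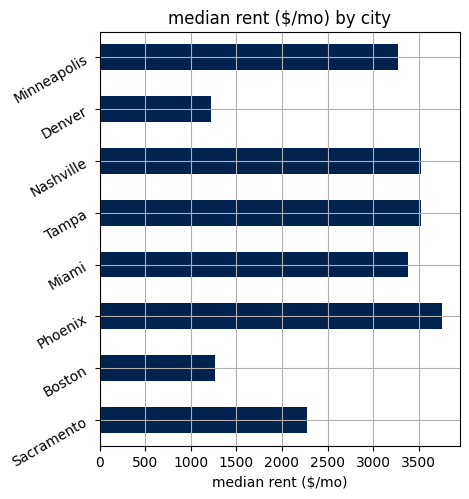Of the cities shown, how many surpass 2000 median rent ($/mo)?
6

Above 2000: Sacramento, Phoenix, Miami, Tampa, Nashville, Minneapolis.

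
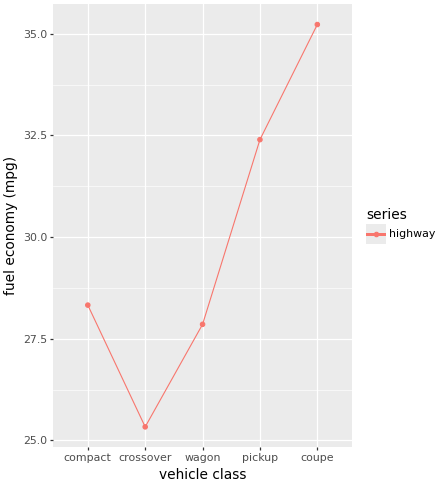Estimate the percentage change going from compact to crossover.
≈ -10.7%

compact ≈ 28, crossover ≈ 25; (25 − 28) / 28 ≈ -10.7%.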